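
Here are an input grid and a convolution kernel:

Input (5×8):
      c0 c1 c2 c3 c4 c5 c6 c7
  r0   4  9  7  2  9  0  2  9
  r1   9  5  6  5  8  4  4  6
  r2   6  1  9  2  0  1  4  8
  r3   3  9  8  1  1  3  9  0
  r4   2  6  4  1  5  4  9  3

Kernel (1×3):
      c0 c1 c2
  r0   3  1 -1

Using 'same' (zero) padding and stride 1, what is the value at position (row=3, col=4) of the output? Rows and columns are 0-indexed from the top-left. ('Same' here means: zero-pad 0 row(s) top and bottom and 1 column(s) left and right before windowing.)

1

The receptive field on the zero-padded input at this output position is [1 1 3]. Elementwise product with the kernel and sum: 1·3 + 1·1 + 3·-1.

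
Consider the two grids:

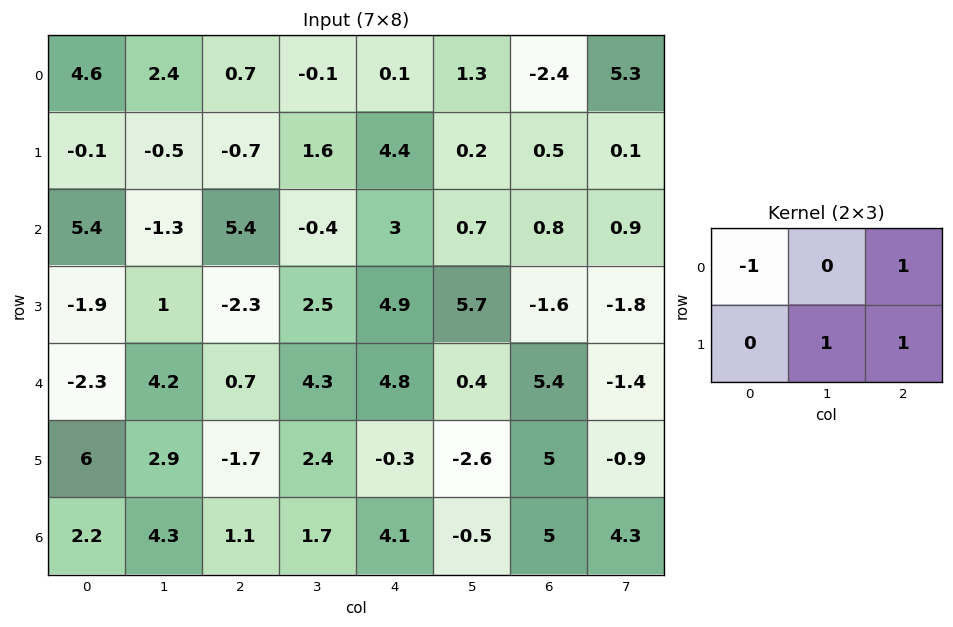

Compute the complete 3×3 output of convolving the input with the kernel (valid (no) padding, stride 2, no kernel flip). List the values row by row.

-5.1 5.4 -1.8
-1.3 5 1.9
4.2 6.2 3

Output[0,0]: The receptive field on the input at this output position is [4.6 2.4 0.7 / -0.1 -0.5 -0.7]. Elementwise product with the kernel and sum: 4.6·-1 + 0.7·1 + -0.5·1 + -0.7·1.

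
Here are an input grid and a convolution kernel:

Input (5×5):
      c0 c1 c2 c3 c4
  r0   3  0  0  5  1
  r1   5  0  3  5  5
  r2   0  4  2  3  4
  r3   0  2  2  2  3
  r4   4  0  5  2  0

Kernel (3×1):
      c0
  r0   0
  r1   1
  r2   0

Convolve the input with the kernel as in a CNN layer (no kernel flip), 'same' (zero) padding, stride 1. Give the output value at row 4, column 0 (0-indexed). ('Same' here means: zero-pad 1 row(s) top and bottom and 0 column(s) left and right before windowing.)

The receptive field on the zero-padded input at this output position is [0 / 4 / 0]. Elementwise product with the kernel and sum: 4·1.

4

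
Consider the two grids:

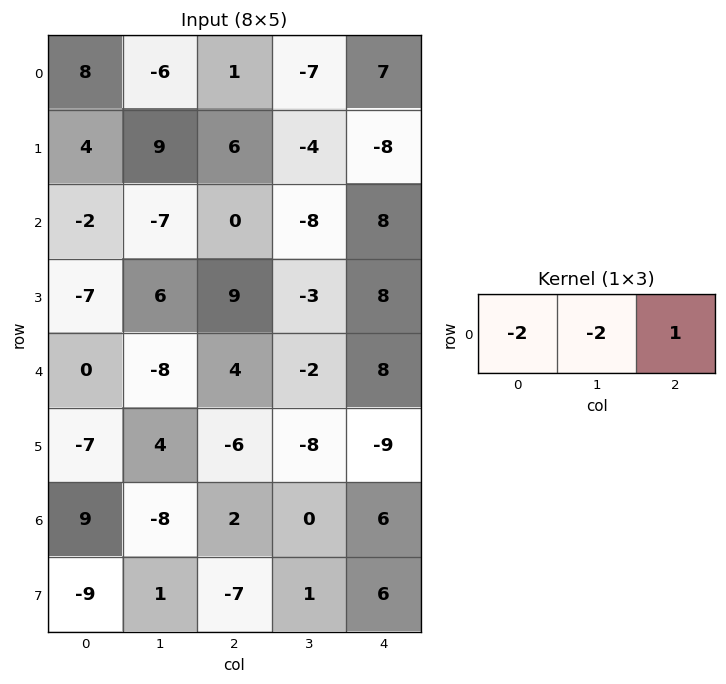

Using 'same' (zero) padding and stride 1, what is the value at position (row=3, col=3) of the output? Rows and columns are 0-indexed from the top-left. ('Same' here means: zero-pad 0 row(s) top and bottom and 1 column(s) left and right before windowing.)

-4

The receptive field on the zero-padded input at this output position is [9 -3 8]. Elementwise product with the kernel and sum: 9·-2 + -3·-2 + 8·1.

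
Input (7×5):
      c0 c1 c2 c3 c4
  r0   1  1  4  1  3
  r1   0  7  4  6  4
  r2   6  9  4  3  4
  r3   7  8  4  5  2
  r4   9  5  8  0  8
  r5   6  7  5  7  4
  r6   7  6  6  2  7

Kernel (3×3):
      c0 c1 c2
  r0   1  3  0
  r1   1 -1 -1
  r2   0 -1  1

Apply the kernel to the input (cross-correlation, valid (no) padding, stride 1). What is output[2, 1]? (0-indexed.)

The receptive field on the input at this output position is [9 4 3 / 8 4 5 / 5 8 0]. Elementwise product with the kernel and sum: 9·1 + 4·3 + 8·1 + 4·-1 + 5·-1 + 8·-1 + 0·1.

12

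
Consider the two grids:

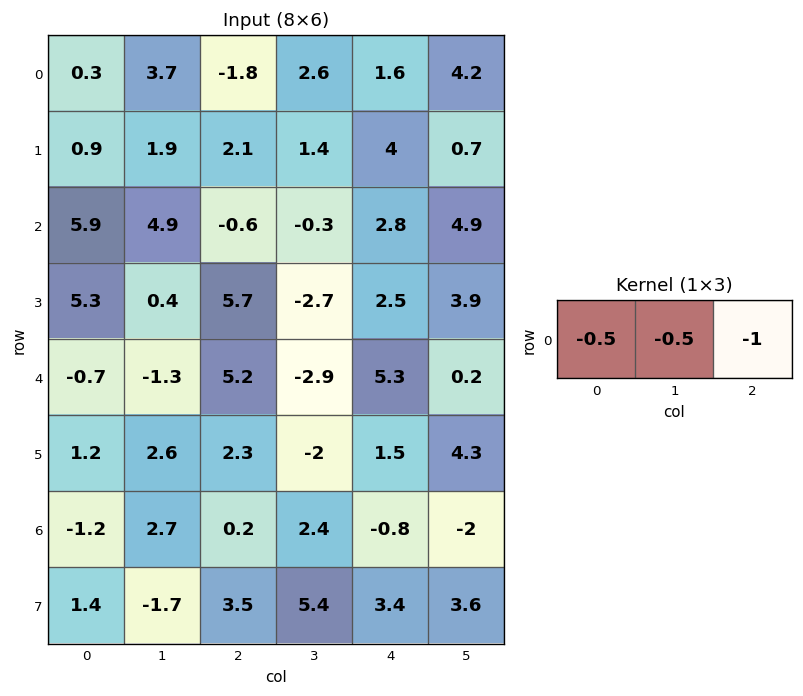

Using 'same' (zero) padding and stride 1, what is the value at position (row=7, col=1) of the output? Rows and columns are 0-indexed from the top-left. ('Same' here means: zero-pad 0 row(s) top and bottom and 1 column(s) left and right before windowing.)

-3.35

The receptive field on the zero-padded input at this output position is [1.4 -1.7 3.5]. Elementwise product with the kernel and sum: 1.4·-0.5 + -1.7·-0.5 + 3.5·-1.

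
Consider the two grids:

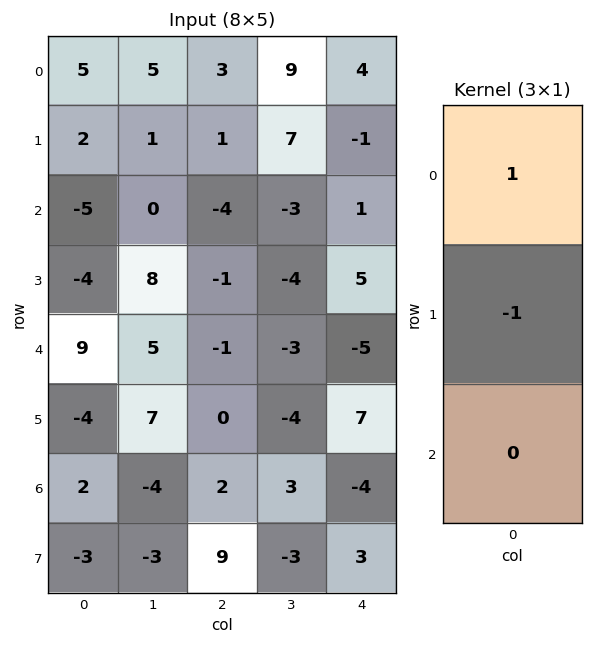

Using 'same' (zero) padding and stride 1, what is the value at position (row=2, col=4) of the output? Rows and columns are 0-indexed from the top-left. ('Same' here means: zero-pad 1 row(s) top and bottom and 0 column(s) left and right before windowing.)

-2

The receptive field on the zero-padded input at this output position is [-1 / 1 / 5]. Elementwise product with the kernel and sum: -1·1 + 1·-1.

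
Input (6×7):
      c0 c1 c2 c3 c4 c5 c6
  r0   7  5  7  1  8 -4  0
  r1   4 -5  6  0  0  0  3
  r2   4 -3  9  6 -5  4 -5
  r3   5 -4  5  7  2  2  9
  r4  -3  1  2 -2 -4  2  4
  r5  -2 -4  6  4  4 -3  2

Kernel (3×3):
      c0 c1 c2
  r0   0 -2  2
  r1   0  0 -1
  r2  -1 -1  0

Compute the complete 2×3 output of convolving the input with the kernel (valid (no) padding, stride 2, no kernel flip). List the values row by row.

-3 -1 6
21 -24 -25

Output[0,0]: The receptive field on the input at this output position is [7 5 7 / 4 -5 6 / 4 -3 9]. Elementwise product with the kernel and sum: 5·-2 + 7·2 + 6·-1 + 4·-1 + -3·-1.
Output[0,1]: The receptive field on the input at this output position is [7 1 8 / 6 0 0 / 9 6 -5]. Elementwise product with the kernel and sum: 1·-2 + 8·2 + 0·-1 + 9·-1 + 6·-1.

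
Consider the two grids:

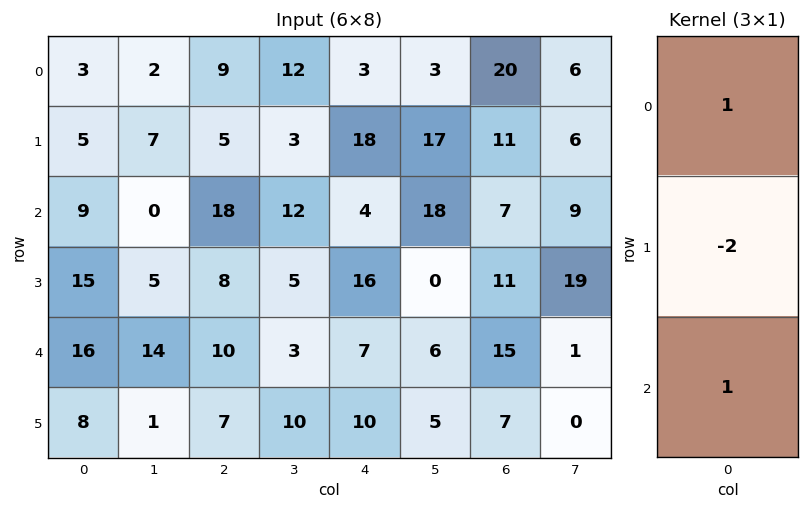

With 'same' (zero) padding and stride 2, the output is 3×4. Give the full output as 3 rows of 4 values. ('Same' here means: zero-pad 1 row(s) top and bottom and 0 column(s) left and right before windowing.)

-1 -13 12 -29
2 -23 26 8
-9 -5 12 -12

Output[0,0]: The receptive field on the zero-padded input at this output position is [0 / 3 / 5]. Elementwise product with the kernel and sum: 0·1 + 3·-2 + 5·1.
Output[0,1]: The receptive field on the zero-padded input at this output position is [0 / 9 / 5]. Elementwise product with the kernel and sum: 0·1 + 9·-2 + 5·1.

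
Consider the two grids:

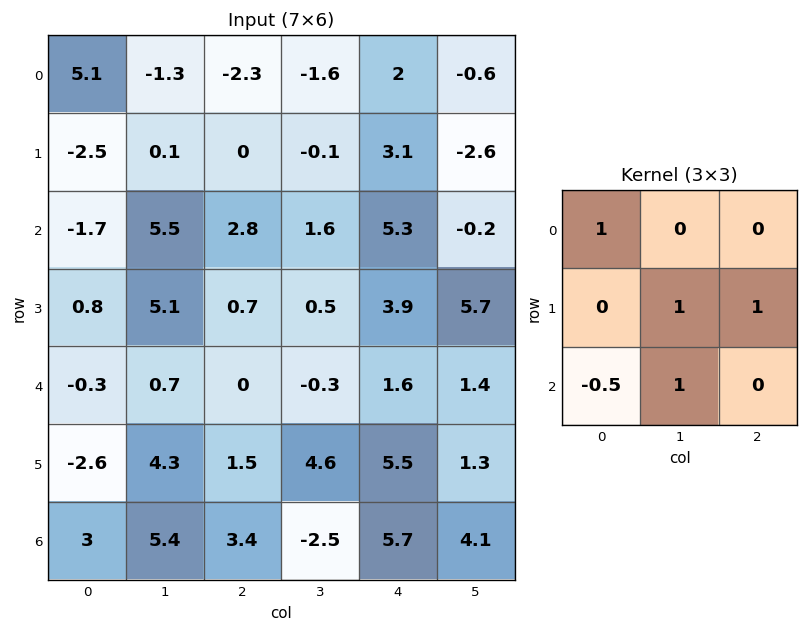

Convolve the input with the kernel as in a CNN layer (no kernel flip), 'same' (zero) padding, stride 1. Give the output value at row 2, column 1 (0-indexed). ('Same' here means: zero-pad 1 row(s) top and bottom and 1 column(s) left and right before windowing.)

The receptive field on the zero-padded input at this output position is [-2.5 0.1 0 / -1.7 5.5 2.8 / 0.8 5.1 0.7]. Elementwise product with the kernel and sum: -2.5·1 + 5.5·1 + 2.8·1 + 0.8·-0.5 + 5.1·1.

10.5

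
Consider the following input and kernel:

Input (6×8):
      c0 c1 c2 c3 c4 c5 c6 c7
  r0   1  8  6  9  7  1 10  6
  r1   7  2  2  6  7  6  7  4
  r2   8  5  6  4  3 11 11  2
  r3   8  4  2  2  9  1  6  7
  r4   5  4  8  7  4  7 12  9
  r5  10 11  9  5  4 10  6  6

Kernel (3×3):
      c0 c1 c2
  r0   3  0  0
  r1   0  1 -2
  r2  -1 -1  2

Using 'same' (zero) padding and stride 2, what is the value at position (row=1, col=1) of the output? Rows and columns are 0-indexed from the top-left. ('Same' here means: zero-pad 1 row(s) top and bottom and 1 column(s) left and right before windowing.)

The receptive field on the zero-padded input at this output position is [2 2 6 / 5 6 4 / 4 2 2]. Elementwise product with the kernel and sum: 2·3 + 6·1 + 4·-2 + 4·-1 + 2·-1 + 2·2.

2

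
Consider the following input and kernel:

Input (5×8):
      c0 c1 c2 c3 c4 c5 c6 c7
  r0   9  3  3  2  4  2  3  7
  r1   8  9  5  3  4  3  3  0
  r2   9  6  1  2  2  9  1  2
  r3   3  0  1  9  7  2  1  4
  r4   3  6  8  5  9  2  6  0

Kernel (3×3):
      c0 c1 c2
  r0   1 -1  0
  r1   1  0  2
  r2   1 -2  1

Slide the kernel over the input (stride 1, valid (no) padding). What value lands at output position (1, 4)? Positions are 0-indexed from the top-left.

The receptive field on the input at this output position is [4 3 3 / 2 9 1 / 7 2 1]. Elementwise product with the kernel and sum: 4·1 + 3·-1 + 2·1 + 1·2 + 7·1 + 2·-2 + 1·1.

9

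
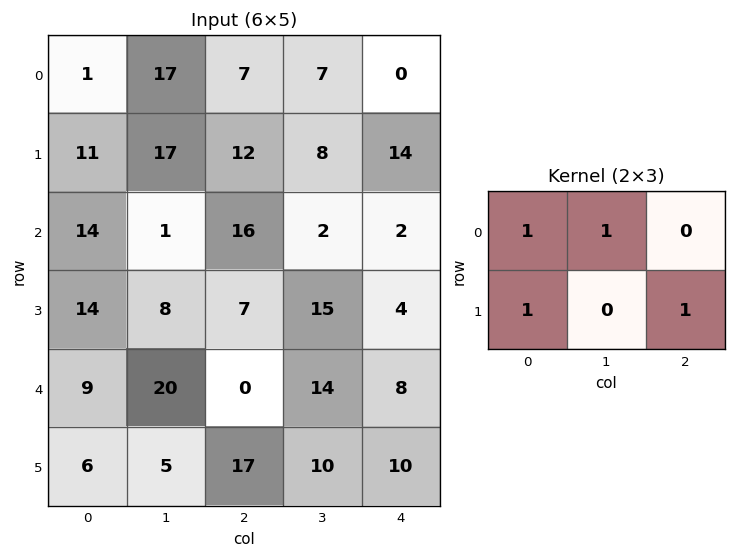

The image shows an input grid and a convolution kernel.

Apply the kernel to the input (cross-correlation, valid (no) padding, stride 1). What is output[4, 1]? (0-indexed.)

The receptive field on the input at this output position is [20 0 14 / 5 17 10]. Elementwise product with the kernel and sum: 20·1 + 0·1 + 5·1 + 10·1.

35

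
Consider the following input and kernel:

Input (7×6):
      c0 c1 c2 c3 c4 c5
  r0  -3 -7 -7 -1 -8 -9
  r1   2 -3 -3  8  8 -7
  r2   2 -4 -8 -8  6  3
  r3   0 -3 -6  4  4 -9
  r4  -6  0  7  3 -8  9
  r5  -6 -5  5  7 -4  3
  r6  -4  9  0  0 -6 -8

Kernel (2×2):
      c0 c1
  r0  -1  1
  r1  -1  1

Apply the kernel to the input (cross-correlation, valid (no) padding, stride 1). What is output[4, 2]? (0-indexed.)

The receptive field on the input at this output position is [7 3 / 5 7]. Elementwise product with the kernel and sum: 7·-1 + 3·1 + 5·-1 + 7·1.

-2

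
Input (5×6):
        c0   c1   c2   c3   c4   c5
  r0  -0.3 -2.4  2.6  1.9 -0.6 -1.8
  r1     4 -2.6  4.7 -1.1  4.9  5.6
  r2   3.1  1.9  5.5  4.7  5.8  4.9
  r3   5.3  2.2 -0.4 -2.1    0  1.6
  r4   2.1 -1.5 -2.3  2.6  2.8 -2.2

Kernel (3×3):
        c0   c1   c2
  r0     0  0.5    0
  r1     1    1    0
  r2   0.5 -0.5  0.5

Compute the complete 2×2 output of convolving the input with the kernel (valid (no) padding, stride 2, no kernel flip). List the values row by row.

Output[0,0]: The receptive field on the input at this output position is [-0.3 -2.4 2.6 / 4 -2.6 4.7 / 3.1 1.9 5.5]. Elementwise product with the kernel and sum: -2.4·0.5 + 4·1 + -2.6·1 + 3.1·0.5 + 1.9·-0.5 + 5.5·0.5.

3.55 7.85
9.1 -1.2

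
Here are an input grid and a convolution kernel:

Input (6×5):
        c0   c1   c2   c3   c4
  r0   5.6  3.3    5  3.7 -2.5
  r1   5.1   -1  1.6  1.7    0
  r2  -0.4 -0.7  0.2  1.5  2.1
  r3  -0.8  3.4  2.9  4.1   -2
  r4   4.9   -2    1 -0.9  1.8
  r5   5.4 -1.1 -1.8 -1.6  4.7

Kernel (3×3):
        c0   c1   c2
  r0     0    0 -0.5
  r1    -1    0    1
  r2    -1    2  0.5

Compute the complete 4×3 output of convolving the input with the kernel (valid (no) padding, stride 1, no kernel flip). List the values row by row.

-6.9 2.7 3.5
8.85 5.8 6.2
-4.8 3.5 -7.85
-13.85 -4.25 2.75

Output[0,0]: The receptive field on the input at this output position is [5.6 3.3 5 / 5.1 -1 1.6 / -0.4 -0.7 0.2]. Elementwise product with the kernel and sum: 5·-0.5 + 5.1·-1 + 1.6·1 + -0.4·-1 + -0.7·2 + 0.2·0.5.
Output[0,1]: The receptive field on the input at this output position is [3.3 5 3.7 / -1 1.6 1.7 / -0.7 0.2 1.5]. Elementwise product with the kernel and sum: 3.7·-0.5 + -1·-1 + 1.7·1 + -0.7·-1 + 0.2·2 + 1.5·0.5.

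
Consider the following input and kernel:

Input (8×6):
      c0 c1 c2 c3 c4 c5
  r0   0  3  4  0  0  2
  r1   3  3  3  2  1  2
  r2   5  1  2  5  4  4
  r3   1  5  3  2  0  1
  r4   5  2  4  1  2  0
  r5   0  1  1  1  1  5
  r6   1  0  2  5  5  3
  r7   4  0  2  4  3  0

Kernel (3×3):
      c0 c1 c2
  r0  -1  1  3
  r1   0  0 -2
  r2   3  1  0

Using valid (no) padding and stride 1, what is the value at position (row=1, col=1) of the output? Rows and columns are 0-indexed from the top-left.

The receptive field on the input at this output position is [3 3 2 / 1 2 5 / 5 3 2]. Elementwise product with the kernel and sum: 3·-1 + 3·1 + 2·3 + 5·-2 + 5·3 + 3·1.

14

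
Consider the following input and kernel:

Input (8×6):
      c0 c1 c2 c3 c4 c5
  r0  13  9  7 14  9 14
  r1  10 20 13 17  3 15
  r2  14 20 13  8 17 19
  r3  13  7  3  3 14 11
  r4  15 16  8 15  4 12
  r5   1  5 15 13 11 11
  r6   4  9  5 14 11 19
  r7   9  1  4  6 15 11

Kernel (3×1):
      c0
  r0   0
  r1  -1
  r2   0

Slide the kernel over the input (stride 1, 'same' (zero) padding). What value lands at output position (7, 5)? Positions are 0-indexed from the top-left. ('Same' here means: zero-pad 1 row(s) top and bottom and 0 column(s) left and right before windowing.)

-11

The receptive field on the zero-padded input at this output position is [19 / 11 / 0]. Elementwise product with the kernel and sum: 11·-1.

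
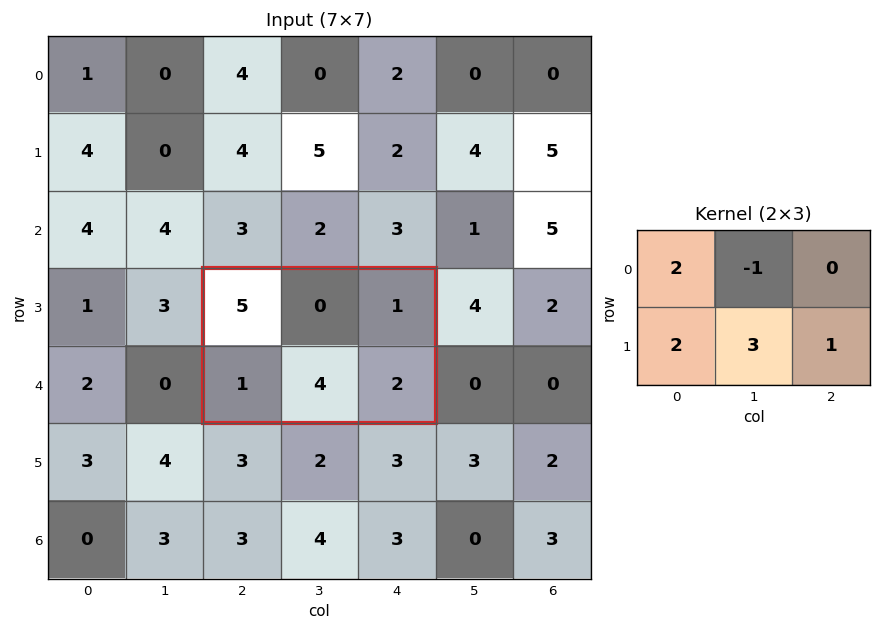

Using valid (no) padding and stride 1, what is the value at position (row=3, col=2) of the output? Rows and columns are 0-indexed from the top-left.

The receptive field on the input at this output position is [5 0 1 / 1 4 2]. Elementwise product with the kernel and sum: 5·2 + 0·-1 + 1·2 + 4·3 + 2·1.

26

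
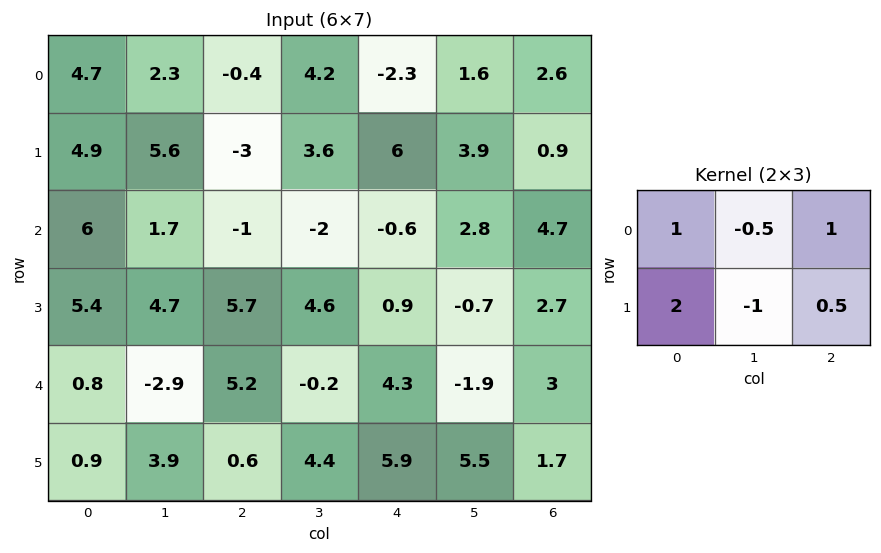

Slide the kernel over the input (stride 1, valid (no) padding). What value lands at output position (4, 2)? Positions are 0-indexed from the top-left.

The receptive field on the input at this output position is [5.2 -0.2 4.3 / 0.6 4.4 5.9]. Elementwise product with the kernel and sum: 5.2·1 + -0.2·-0.5 + 4.3·1 + 0.6·2 + 4.4·-1 + 5.9·0.5.

9.35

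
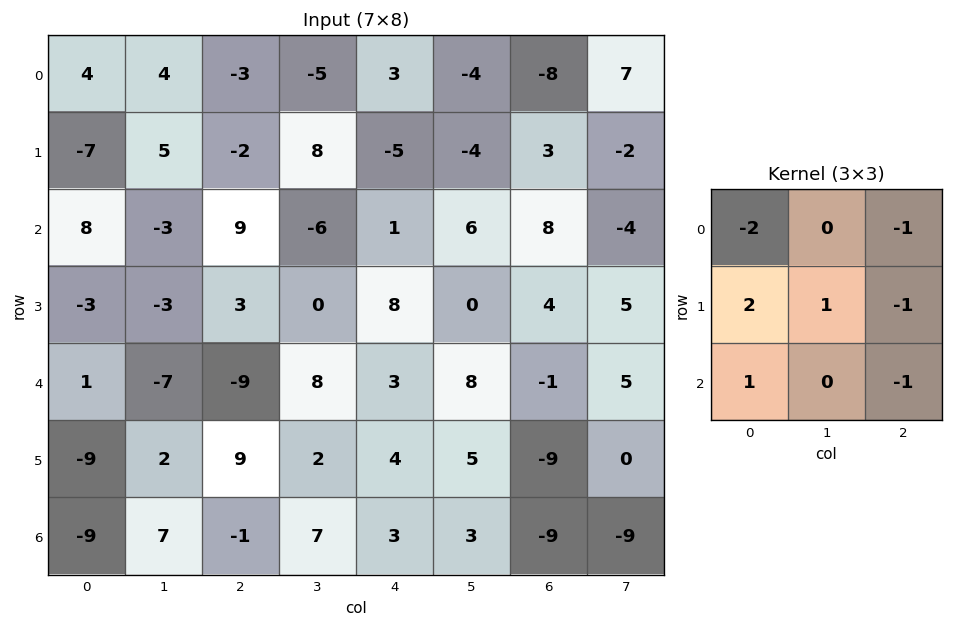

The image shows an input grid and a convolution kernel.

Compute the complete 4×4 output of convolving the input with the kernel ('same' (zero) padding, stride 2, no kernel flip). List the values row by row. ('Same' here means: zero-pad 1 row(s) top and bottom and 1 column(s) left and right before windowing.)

Output[0,0]: The receptive field on the zero-padded input at this output position is [0 0 0 / 0 4 4 / 0 -7 5]. Elementwise product with the kernel and sum: 0·-2 + 0·-1 + 0·2 + 4·1 + 4·-1 + 0·1 + 5·-1.
Output[0,1]: The receptive field on the zero-padded input at this output position is [0 0 0 / 4 -3 -5 / 5 -2 8]. Elementwise product with the kernel and sum: 0·-2 + 0·-1 + 4·2 + -3·1 + -5·-1 + 5·1 + 8·-1.

-5 7 9 -25
9 -12 -29 29
9 -25 8 10
-18 0 5 -4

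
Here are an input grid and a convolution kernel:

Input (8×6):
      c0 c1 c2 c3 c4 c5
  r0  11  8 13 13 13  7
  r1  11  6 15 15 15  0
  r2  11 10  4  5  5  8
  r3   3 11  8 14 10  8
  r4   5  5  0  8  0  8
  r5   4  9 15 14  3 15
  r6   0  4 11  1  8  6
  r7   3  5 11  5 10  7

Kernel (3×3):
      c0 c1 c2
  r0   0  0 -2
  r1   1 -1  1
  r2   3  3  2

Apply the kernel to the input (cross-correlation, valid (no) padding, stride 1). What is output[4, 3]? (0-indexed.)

49

The receptive field on the input at this output position is [8 0 8 / 14 3 15 / 1 8 6]. Elementwise product with the kernel and sum: 8·-2 + 14·1 + 3·-1 + 15·1 + 1·3 + 8·3 + 6·2.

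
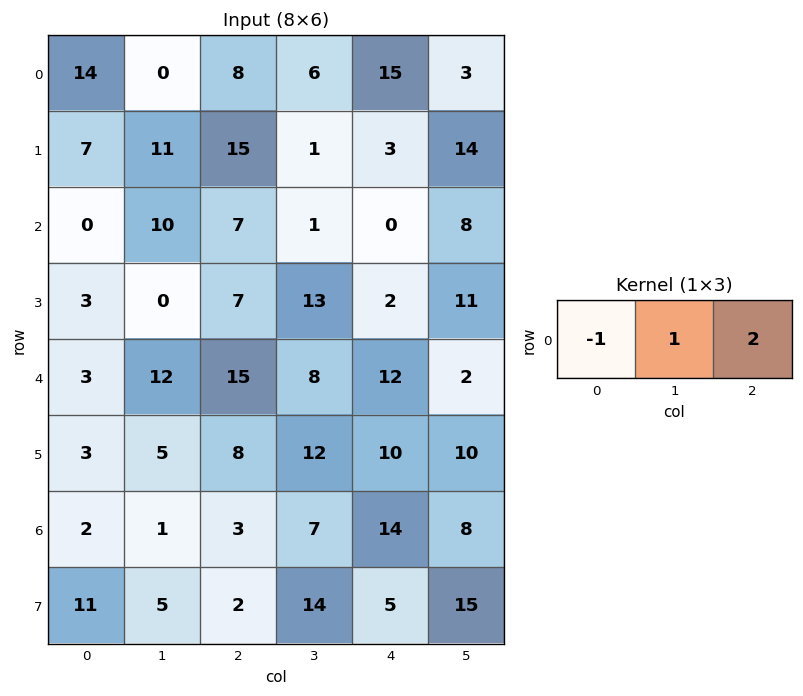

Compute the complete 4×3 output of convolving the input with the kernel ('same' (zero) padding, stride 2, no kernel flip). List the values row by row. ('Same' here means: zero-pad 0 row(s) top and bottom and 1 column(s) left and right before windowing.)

Output[0,0]: The receptive field on the zero-padded input at this output position is [0 14 0]. Elementwise product with the kernel and sum: 0·-1 + 14·1 + 0·2.
Output[0,1]: The receptive field on the zero-padded input at this output position is [0 8 6]. Elementwise product with the kernel and sum: 0·-1 + 8·1 + 6·2.

14 20 15
20 -1 15
27 19 8
4 16 23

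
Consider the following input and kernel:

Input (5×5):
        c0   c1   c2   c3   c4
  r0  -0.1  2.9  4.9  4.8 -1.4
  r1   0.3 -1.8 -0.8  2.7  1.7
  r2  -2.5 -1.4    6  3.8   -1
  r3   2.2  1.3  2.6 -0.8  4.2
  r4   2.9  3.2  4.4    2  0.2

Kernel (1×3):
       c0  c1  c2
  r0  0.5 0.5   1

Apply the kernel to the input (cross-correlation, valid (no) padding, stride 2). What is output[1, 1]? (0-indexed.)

3.9

The receptive field on the input at this output position is [6 3.8 -1]. Elementwise product with the kernel and sum: 6·0.5 + 3.8·0.5 + -1·1.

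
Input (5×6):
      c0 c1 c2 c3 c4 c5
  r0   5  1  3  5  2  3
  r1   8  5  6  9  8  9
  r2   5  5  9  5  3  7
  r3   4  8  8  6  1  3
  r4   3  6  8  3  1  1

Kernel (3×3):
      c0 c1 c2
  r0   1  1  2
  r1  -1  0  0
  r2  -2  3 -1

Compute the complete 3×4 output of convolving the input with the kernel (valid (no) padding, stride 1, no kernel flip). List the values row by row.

Output[0,0]: The receptive field on the input at this output position is [5 1 3 / 8 5 6 / 5 5 9]. Elementwise product with the kernel and sum: 5·1 + 1·1 + 3·2 + 8·-1 + 5·-2 + 5·3 + 9·-1.

0 21 0 -4
28 26 23 18
28 25 4 12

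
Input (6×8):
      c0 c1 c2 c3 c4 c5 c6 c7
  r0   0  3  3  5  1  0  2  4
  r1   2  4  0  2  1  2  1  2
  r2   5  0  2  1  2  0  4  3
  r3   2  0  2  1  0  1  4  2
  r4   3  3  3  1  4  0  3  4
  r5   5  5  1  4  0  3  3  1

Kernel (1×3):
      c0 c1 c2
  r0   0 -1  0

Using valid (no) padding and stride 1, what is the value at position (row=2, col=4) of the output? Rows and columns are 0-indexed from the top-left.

0

The receptive field on the input at this output position is [2 0 4]. Elementwise product with the kernel and sum: 0·-1.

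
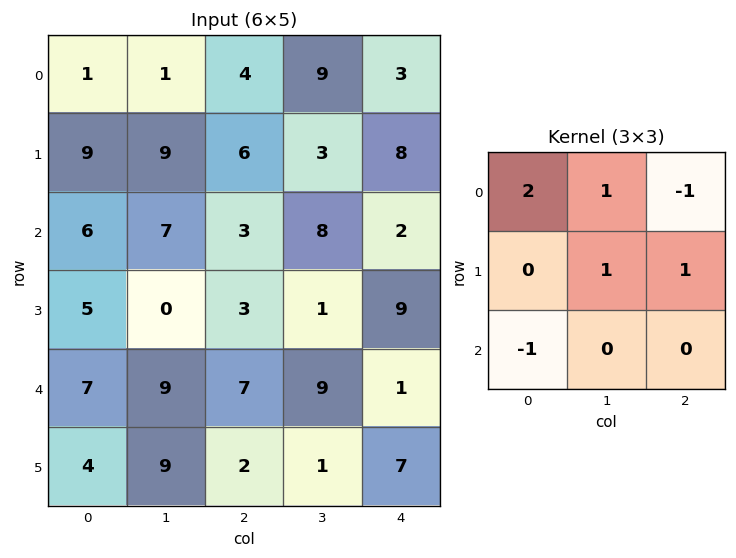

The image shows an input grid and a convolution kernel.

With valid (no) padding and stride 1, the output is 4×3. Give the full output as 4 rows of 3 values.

Output[0,0]: The receptive field on the input at this output position is [1 1 4 / 9 9 6 / 6 7 3]. Elementwise product with the kernel and sum: 1·2 + 1·1 + 4·-1 + 9·1 + 6·1 + 6·-1.

8 -1 22
26 32 14
12 4 15
19 9 6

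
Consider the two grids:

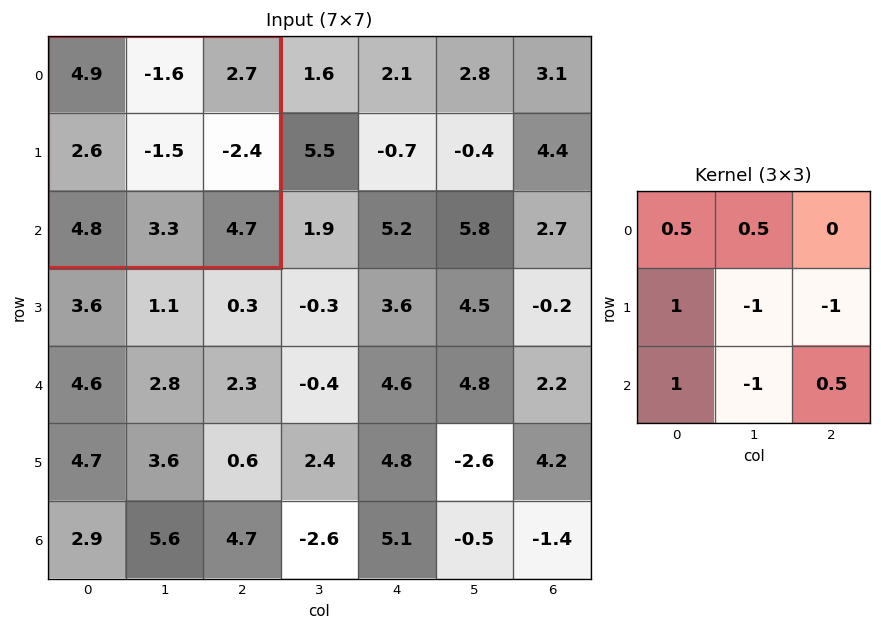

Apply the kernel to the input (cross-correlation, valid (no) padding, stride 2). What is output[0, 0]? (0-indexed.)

12

The receptive field on the input at this output position is [4.9 -1.6 2.7 / 2.6 -1.5 -2.4 / 4.8 3.3 4.7]. Elementwise product with the kernel and sum: 4.9·0.5 + -1.6·0.5 + 2.6·1 + -1.5·-1 + -2.4·-1 + 4.8·1 + 3.3·-1 + 4.7·0.5.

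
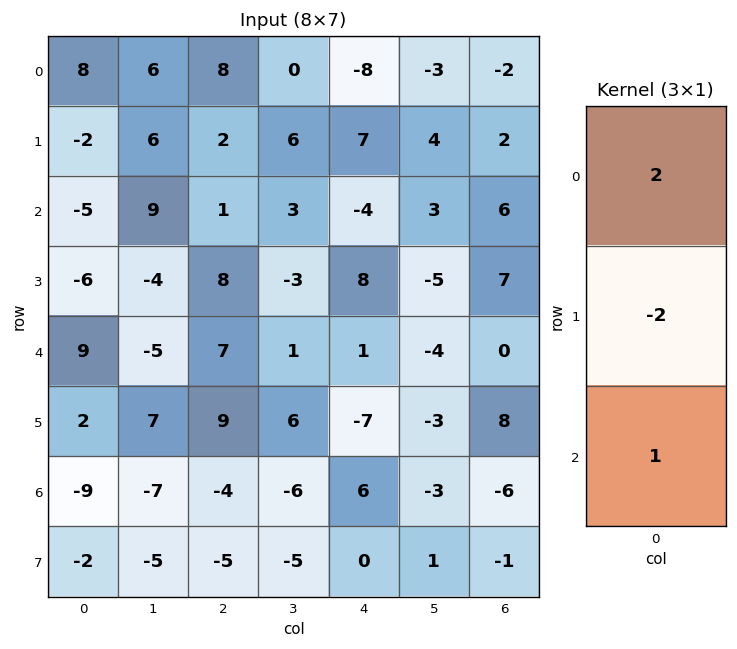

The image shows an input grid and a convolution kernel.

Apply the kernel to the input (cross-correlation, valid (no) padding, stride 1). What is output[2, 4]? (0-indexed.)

The receptive field on the input at this output position is [-4 / 8 / 1]. Elementwise product with the kernel and sum: -4·2 + 8·-2 + 1·1.

-23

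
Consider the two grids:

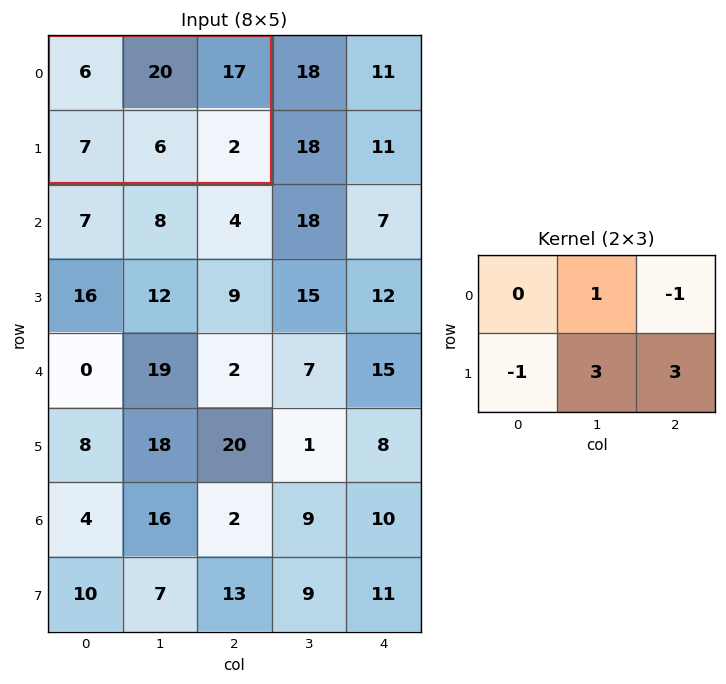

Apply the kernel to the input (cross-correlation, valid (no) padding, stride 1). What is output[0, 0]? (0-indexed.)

20

The receptive field on the input at this output position is [6 20 17 / 7 6 2]. Elementwise product with the kernel and sum: 20·1 + 17·-1 + 7·-1 + 6·3 + 2·3.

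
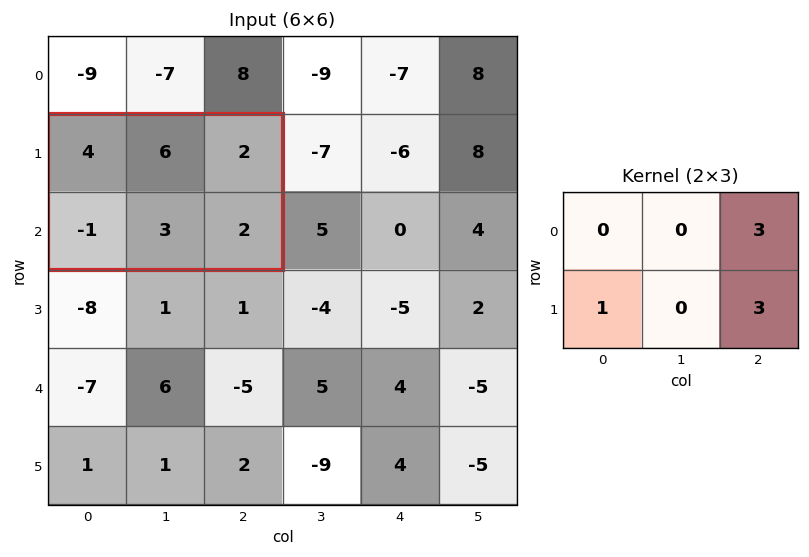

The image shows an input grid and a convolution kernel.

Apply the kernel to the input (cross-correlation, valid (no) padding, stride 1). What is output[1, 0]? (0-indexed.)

The receptive field on the input at this output position is [4 6 2 / -1 3 2]. Elementwise product with the kernel and sum: 2·3 + -1·1 + 2·3.

11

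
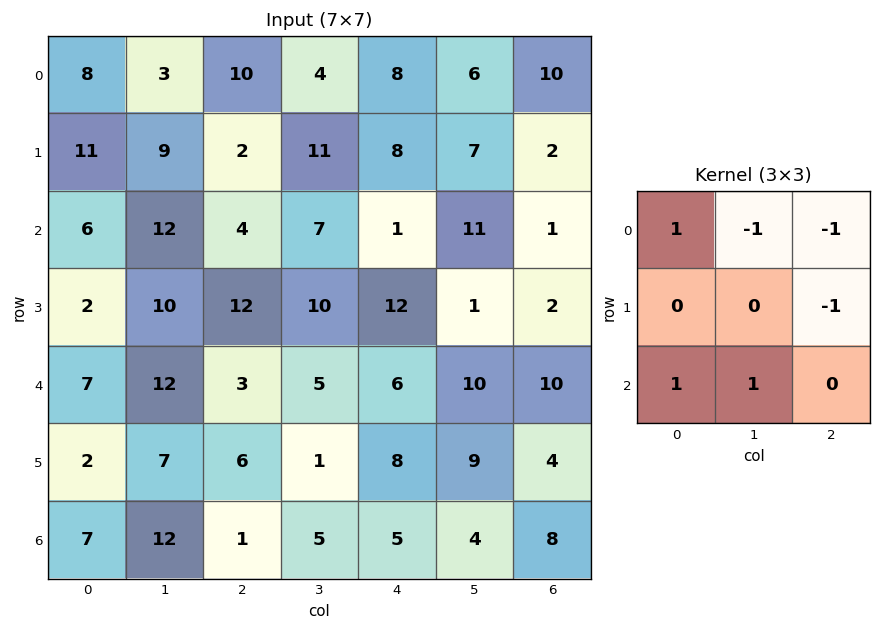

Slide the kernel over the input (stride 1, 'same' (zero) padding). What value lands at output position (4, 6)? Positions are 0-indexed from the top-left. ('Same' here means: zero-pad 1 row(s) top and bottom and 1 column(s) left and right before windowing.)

12

The receptive field on the zero-padded input at this output position is [1 2 0 / 10 10 0 / 9 4 0]. Elementwise product with the kernel and sum: 1·1 + 2·-1 + 0·-1 + 0·-1 + 9·1 + 4·1.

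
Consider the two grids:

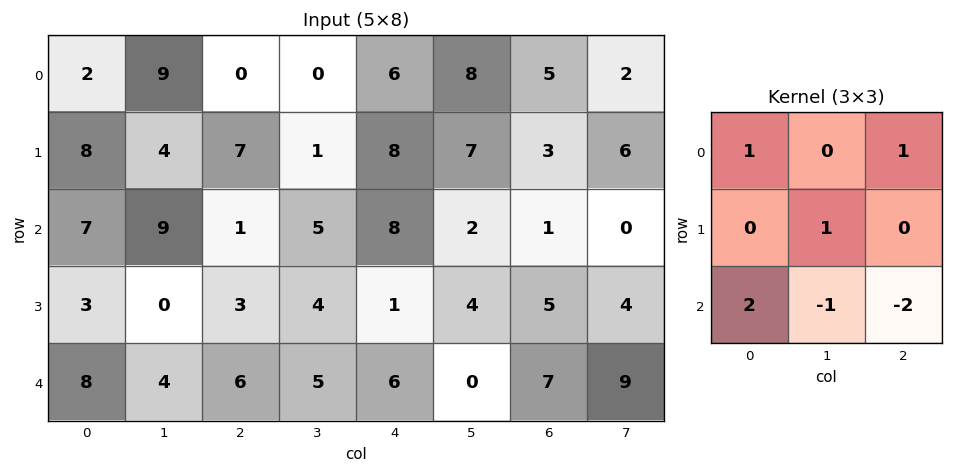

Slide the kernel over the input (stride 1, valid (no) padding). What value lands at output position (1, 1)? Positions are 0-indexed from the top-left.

The receptive field on the input at this output position is [4 7 1 / 9 1 5 / 0 3 4]. Elementwise product with the kernel and sum: 4·1 + 1·1 + 1·1 + 0·2 + 3·-1 + 4·-2.

-5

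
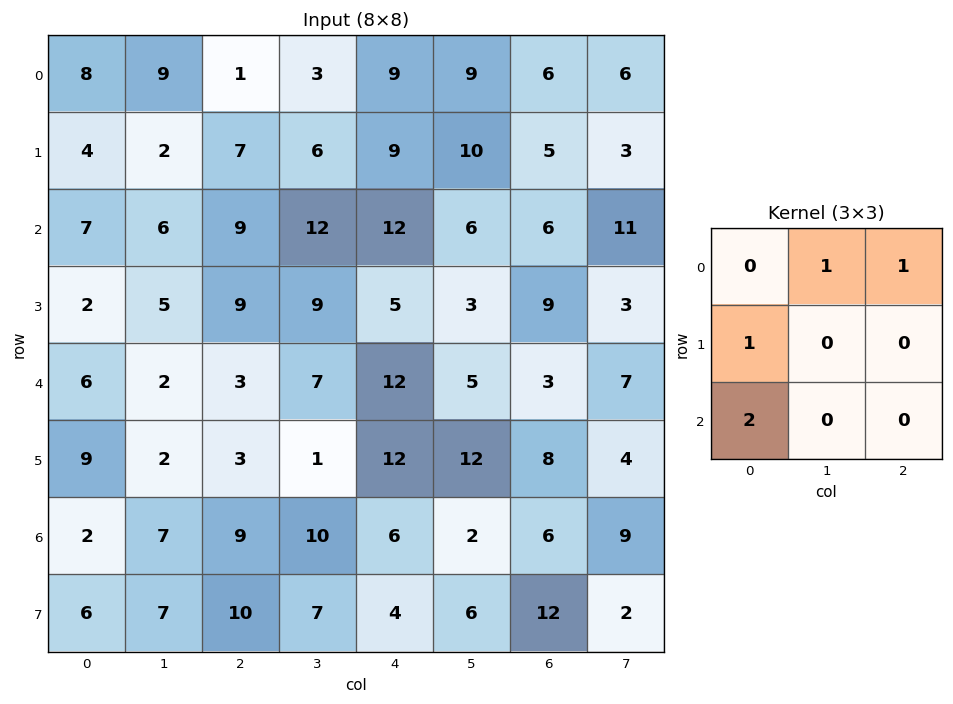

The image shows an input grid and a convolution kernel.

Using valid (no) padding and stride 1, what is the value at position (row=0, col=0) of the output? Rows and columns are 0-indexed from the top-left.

28

The receptive field on the input at this output position is [8 9 1 / 4 2 7 / 7 6 9]. Elementwise product with the kernel and sum: 9·1 + 1·1 + 4·1 + 7·2.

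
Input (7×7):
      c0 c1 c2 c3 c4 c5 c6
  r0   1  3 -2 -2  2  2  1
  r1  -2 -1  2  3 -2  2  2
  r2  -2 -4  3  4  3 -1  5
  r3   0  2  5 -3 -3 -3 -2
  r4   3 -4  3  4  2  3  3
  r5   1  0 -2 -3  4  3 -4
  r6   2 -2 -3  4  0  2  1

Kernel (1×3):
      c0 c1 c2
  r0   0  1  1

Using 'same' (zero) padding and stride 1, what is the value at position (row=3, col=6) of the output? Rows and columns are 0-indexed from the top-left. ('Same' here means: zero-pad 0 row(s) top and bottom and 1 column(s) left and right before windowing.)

-2

The receptive field on the zero-padded input at this output position is [-3 -2 0]. Elementwise product with the kernel and sum: -2·1 + 0·1.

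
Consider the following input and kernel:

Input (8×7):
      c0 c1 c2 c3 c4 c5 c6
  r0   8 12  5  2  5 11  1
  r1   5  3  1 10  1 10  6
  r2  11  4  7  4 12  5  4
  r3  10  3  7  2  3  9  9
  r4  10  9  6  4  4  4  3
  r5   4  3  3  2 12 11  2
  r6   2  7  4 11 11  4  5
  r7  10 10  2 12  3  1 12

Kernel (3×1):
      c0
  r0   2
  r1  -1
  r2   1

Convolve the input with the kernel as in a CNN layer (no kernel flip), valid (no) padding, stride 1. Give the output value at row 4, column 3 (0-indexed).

17

The receptive field on the input at this output position is [4 / 2 / 11]. Elementwise product with the kernel and sum: 4·2 + 2·-1 + 11·1.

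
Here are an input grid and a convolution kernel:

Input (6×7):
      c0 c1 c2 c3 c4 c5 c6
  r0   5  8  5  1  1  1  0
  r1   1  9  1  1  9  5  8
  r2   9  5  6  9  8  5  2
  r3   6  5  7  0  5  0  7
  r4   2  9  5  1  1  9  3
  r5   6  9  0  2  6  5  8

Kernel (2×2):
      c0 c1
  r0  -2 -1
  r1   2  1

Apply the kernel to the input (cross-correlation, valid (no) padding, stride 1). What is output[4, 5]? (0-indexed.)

-3

The receptive field on the input at this output position is [9 3 / 5 8]. Elementwise product with the kernel and sum: 9·-2 + 3·-1 + 5·2 + 8·1.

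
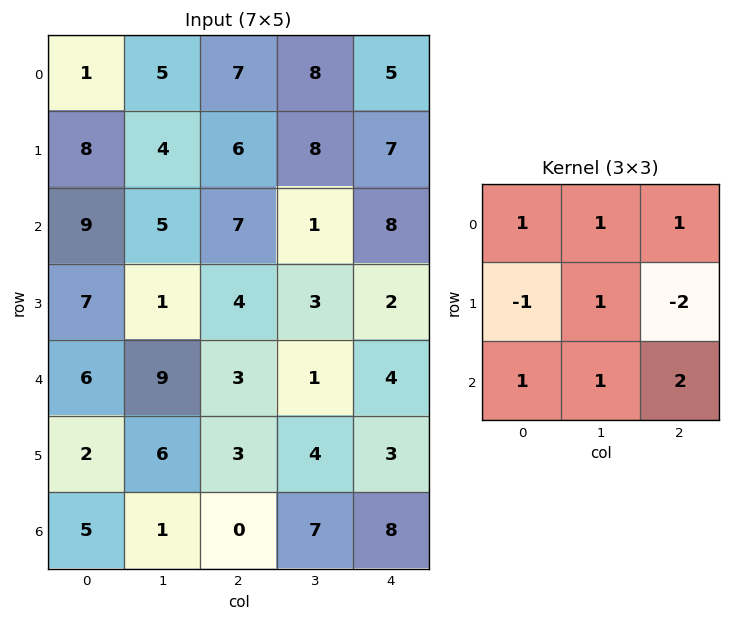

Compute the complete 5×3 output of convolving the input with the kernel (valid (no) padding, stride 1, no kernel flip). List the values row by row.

Output[0,0]: The receptive field on the input at this output position is [1 5 7 / 8 4 6 / 9 5 7]. Elementwise product with the kernel and sum: 1·1 + 5·1 + 7·1 + 8·-1 + 4·1 + 6·-2 + 9·1 + 5·1 + 7·2.
Output[0,1]: The receptive field on the input at this output position is [5 7 8 / 4 6 8 / 5 7 1]. Elementwise product with the kernel and sum: 5·1 + 7·1 + 8·1 + 4·-1 + 6·1 + 8·-2 + 5·1 + 7·1 + 1·2.

25 20 32
16 29 10
28 24 23
23 17 12
22 17 26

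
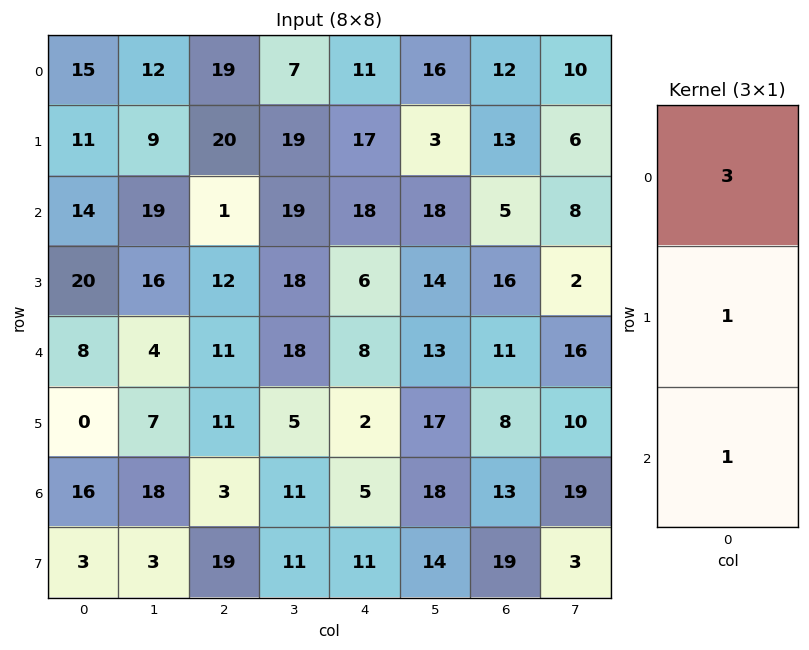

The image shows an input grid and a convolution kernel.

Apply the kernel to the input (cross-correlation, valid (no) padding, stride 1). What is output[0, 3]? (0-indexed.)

The receptive field on the input at this output position is [7 / 19 / 19]. Elementwise product with the kernel and sum: 7·3 + 19·1 + 19·1.

59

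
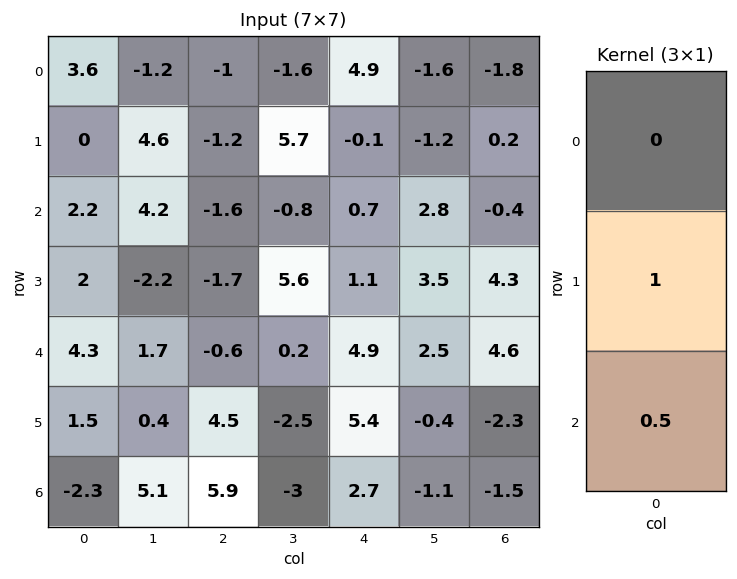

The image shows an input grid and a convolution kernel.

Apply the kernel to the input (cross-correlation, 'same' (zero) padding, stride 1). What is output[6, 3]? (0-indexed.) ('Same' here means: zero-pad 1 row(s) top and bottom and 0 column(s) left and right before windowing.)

-3

The receptive field on the zero-padded input at this output position is [-2.5 / -3 / 0]. Elementwise product with the kernel and sum: -3·1 + 0·0.5.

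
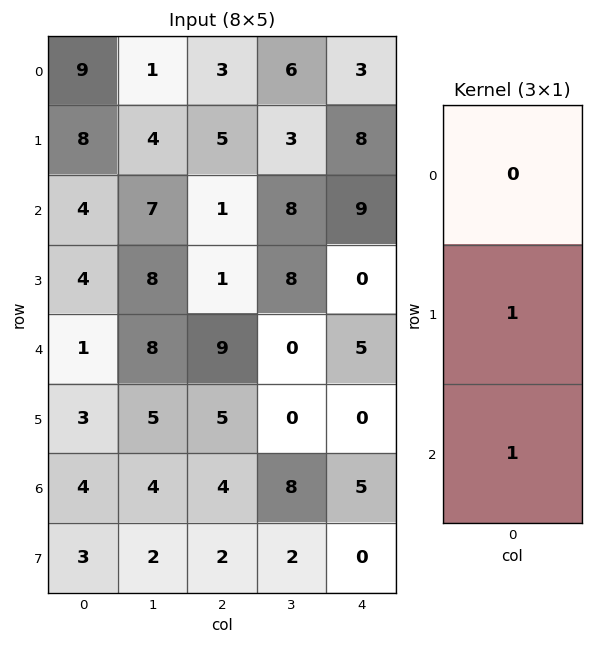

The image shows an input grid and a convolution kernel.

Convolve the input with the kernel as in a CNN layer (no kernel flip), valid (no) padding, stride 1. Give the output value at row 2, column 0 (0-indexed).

The receptive field on the input at this output position is [4 / 4 / 1]. Elementwise product with the kernel and sum: 4·1 + 1·1.

5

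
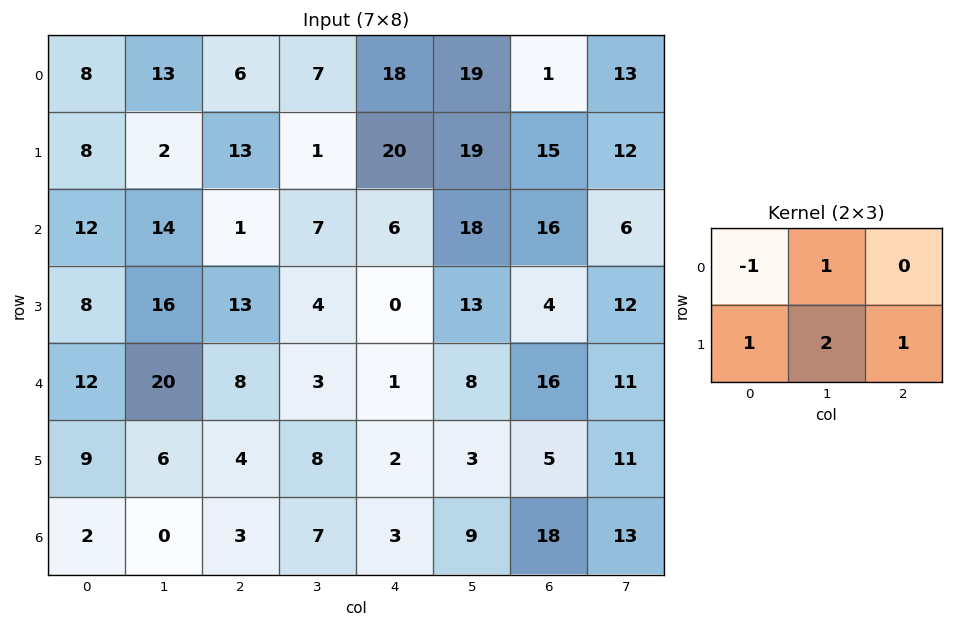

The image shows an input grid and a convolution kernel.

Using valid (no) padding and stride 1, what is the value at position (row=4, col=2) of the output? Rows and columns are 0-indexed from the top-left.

17

The receptive field on the input at this output position is [8 3 1 / 4 8 2]. Elementwise product with the kernel and sum: 8·-1 + 3·1 + 4·1 + 8·2 + 2·1.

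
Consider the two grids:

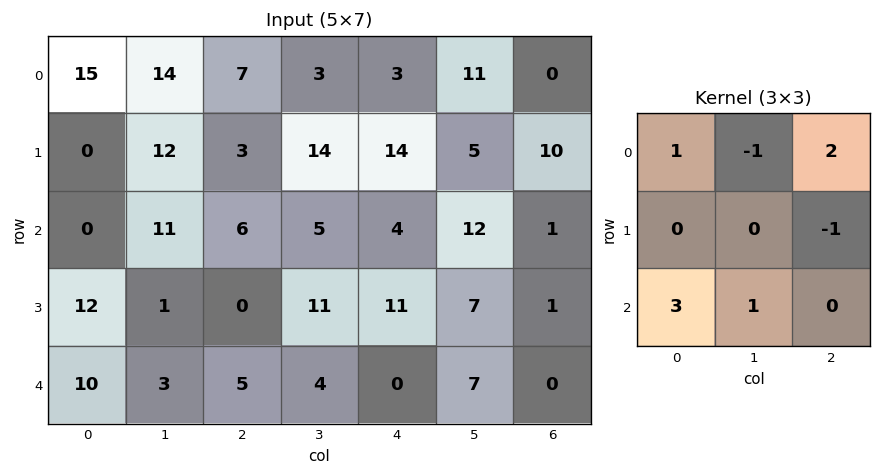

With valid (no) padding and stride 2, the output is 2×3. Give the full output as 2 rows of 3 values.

Output[0,0]: The receptive field on the input at this output position is [15 14 7 / 0 12 3 / 0 11 6]. Elementwise product with the kernel and sum: 15·1 + 14·-1 + 7·2 + 3·-1 + 0·3 + 11·1.

23 19 6
34 17 0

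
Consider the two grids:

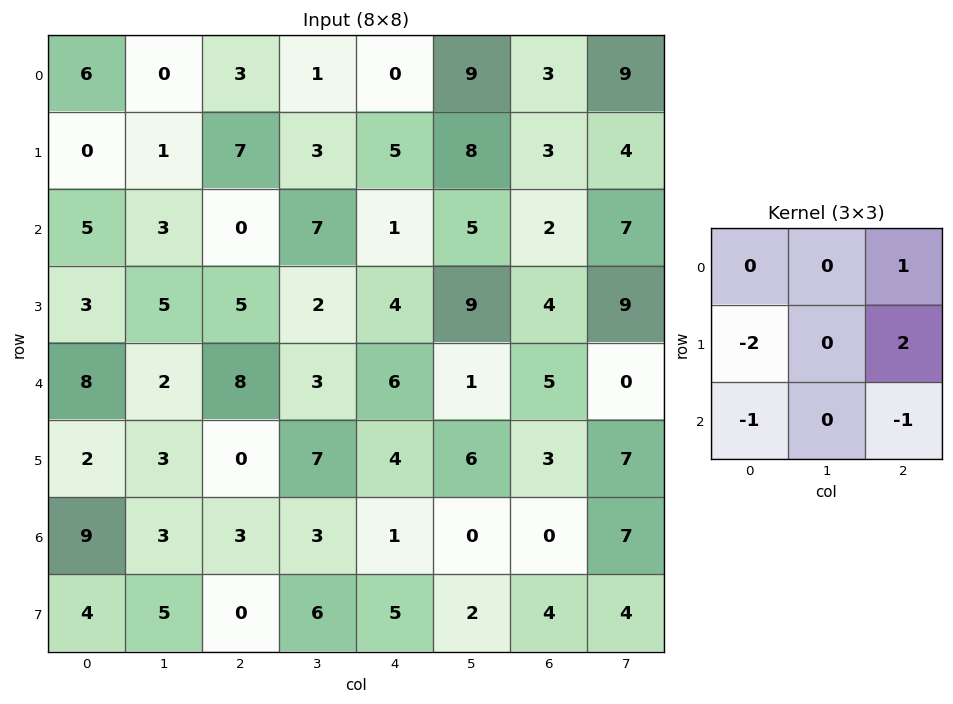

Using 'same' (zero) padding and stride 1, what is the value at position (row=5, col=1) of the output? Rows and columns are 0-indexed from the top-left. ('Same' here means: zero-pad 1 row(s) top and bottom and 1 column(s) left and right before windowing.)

-8

The receptive field on the zero-padded input at this output position is [8 2 8 / 2 3 0 / 9 3 3]. Elementwise product with the kernel and sum: 8·1 + 2·-2 + 0·2 + 9·-1 + 3·-1.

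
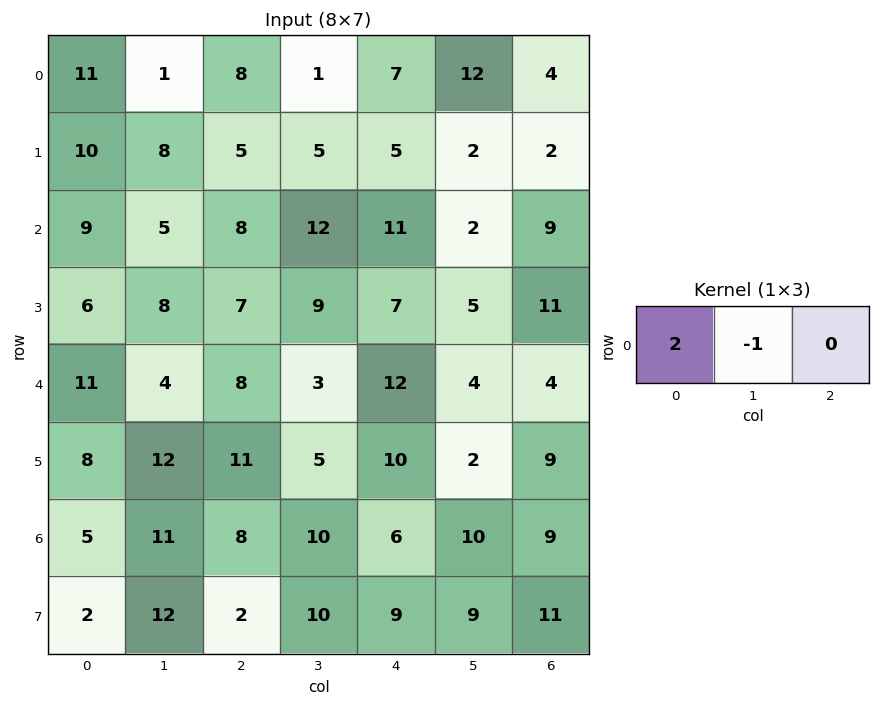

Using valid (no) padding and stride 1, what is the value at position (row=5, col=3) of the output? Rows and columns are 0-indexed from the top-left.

The receptive field on the input at this output position is [5 10 2]. Elementwise product with the kernel and sum: 5·2 + 10·-1.

0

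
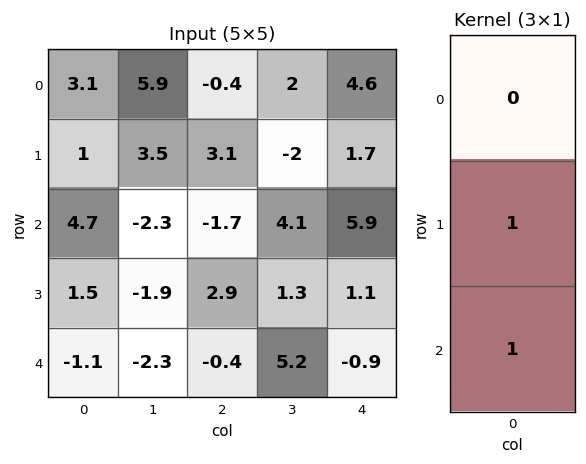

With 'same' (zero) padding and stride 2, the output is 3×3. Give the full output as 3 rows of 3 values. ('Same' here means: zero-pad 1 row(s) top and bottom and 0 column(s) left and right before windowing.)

Output[0,0]: The receptive field on the zero-padded input at this output position is [0 / 3.1 / 1]. Elementwise product with the kernel and sum: 3.1·1 + 1·1.
Output[0,1]: The receptive field on the zero-padded input at this output position is [0 / -0.4 / 3.1]. Elementwise product with the kernel and sum: -0.4·1 + 3.1·1.

4.1 2.7 6.3
6.2 1.2 7
-1.1 -0.4 -0.9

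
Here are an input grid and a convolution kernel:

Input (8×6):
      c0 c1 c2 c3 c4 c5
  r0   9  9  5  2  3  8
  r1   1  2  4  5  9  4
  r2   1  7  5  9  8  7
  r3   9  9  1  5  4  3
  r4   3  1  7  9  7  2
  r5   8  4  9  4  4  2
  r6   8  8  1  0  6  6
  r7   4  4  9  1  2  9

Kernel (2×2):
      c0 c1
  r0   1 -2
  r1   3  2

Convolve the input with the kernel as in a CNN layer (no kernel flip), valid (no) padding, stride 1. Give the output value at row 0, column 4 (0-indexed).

22

The receptive field on the input at this output position is [3 8 / 9 4]. Elementwise product with the kernel and sum: 3·1 + 8·-2 + 9·3 + 4·2.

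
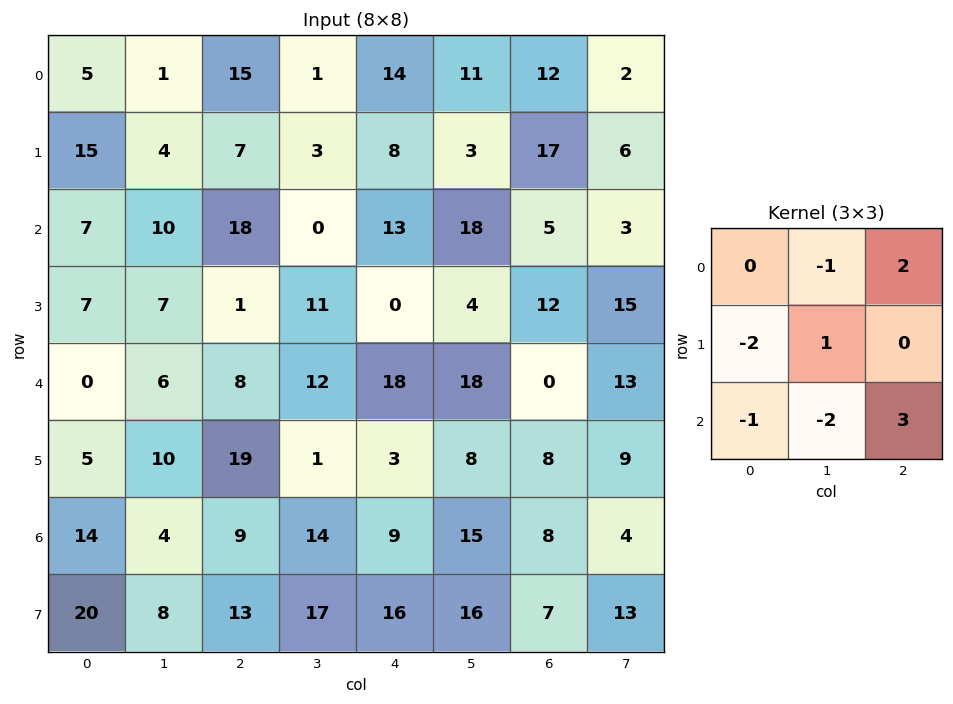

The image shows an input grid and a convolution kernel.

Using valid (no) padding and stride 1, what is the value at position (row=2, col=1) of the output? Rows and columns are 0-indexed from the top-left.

The receptive field on the input at this output position is [10 18 0 / 7 1 11 / 6 8 12]. Elementwise product with the kernel and sum: 18·-1 + 0·2 + 7·-2 + 1·1 + 6·-1 + 8·-2 + 12·3.

-17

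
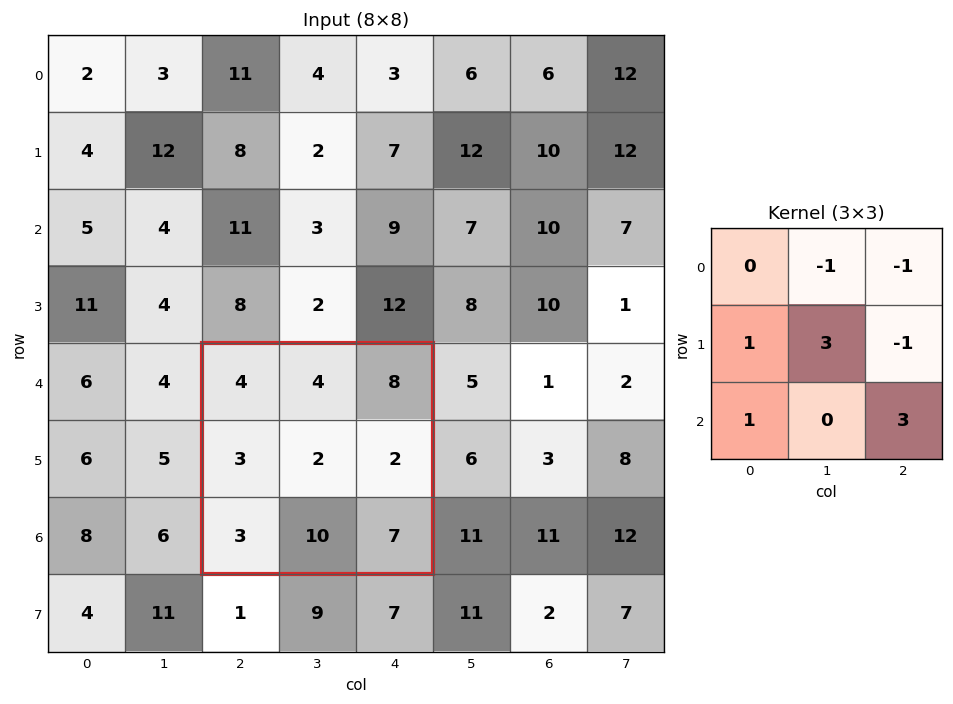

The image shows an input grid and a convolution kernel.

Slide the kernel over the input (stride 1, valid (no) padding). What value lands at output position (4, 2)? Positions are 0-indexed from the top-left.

The receptive field on the input at this output position is [4 4 8 / 3 2 2 / 3 10 7]. Elementwise product with the kernel and sum: 4·-1 + 8·-1 + 3·1 + 2·3 + 2·-1 + 3·1 + 7·3.

19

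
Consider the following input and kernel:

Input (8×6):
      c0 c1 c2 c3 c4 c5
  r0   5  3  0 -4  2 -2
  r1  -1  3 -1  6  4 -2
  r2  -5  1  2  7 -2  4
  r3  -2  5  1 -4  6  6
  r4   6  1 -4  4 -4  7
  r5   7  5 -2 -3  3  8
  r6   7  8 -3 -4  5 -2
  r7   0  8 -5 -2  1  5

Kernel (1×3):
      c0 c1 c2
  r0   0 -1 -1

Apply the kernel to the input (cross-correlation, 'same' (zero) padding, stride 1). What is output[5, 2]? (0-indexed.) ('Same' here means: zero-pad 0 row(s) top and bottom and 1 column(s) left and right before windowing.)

5

The receptive field on the zero-padded input at this output position is [5 -2 -3]. Elementwise product with the kernel and sum: -2·-1 + -3·-1.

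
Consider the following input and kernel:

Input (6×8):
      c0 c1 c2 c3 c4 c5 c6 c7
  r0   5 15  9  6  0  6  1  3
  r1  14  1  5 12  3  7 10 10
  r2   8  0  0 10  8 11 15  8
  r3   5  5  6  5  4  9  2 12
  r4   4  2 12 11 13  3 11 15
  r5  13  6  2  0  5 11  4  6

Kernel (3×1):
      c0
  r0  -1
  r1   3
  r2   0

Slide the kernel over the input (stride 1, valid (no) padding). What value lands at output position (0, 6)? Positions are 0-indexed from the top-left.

29

The receptive field on the input at this output position is [1 / 10 / 15]. Elementwise product with the kernel and sum: 1·-1 + 10·3.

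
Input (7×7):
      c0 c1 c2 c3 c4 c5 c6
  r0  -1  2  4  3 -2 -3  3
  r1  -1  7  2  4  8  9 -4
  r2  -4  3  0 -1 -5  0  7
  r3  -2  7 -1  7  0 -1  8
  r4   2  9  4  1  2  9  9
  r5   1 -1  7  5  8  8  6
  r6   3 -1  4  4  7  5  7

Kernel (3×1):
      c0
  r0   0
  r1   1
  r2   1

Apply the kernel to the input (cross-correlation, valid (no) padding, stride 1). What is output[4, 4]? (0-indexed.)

15

The receptive field on the input at this output position is [2 / 8 / 7]. Elementwise product with the kernel and sum: 8·1 + 7·1.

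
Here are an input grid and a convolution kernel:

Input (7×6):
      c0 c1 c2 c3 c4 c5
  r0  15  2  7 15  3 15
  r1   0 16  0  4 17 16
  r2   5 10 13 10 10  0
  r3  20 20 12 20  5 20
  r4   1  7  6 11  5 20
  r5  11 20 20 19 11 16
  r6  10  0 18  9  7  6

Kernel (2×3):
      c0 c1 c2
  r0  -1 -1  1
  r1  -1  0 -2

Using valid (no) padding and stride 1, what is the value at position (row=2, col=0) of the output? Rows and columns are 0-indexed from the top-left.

-46

The receptive field on the input at this output position is [5 10 13 / 20 20 12]. Elementwise product with the kernel and sum: 5·-1 + 10·-1 + 13·1 + 20·-1 + 12·-2.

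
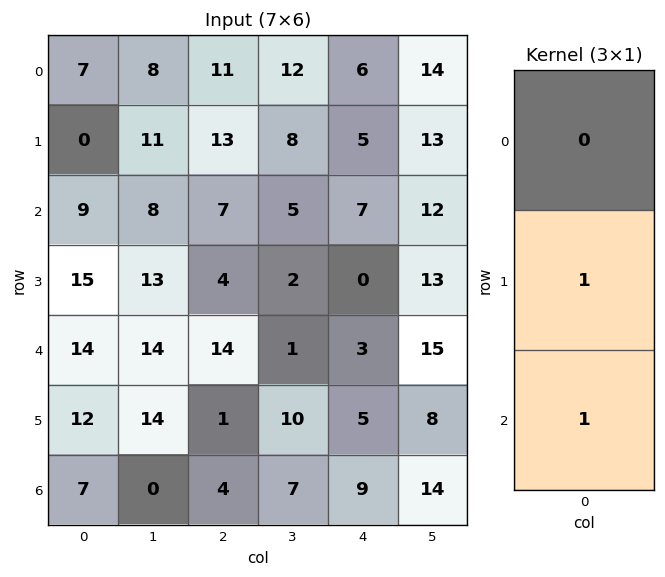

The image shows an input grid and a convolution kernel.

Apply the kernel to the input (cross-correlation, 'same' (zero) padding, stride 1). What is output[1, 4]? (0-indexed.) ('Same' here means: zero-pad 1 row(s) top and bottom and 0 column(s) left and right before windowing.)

The receptive field on the zero-padded input at this output position is [6 / 5 / 7]. Elementwise product with the kernel and sum: 5·1 + 7·1.

12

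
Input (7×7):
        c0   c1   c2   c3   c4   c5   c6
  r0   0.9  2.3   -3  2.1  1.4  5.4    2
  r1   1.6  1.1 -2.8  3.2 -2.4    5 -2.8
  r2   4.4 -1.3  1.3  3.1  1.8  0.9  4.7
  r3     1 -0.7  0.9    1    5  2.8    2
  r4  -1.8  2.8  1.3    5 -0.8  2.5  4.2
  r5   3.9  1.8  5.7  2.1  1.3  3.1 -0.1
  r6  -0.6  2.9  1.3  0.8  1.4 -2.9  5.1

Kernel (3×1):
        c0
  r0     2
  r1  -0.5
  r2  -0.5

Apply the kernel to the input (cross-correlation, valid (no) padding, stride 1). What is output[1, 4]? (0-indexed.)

-8.2

The receptive field on the input at this output position is [-2.4 / 1.8 / 5]. Elementwise product with the kernel and sum: -2.4·2 + 1.8·-0.5 + 5·-0.5.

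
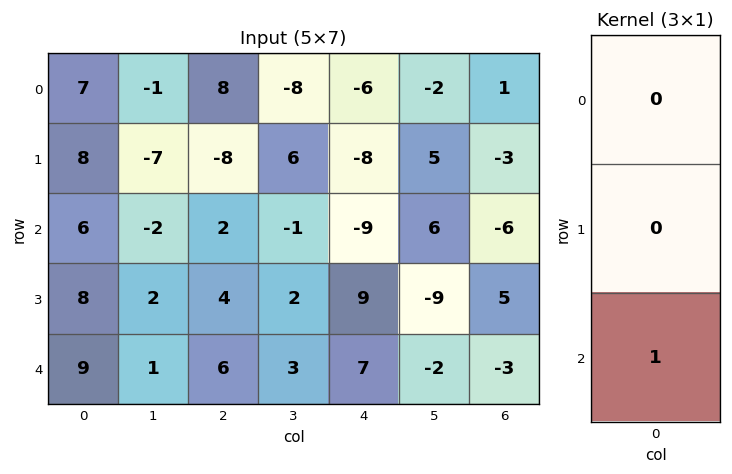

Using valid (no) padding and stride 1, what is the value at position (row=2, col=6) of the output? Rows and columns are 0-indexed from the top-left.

-3

The receptive field on the input at this output position is [-6 / 5 / -3]. Elementwise product with the kernel and sum: -3·1.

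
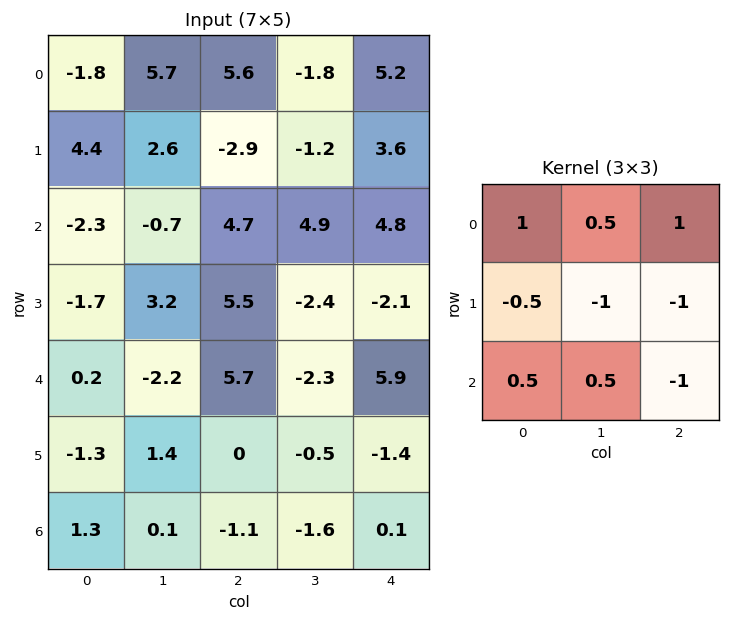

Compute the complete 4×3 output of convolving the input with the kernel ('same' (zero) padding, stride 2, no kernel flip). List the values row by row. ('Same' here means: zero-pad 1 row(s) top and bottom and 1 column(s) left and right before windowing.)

-4.3 -5.6 -3.1
3.75 -2.55 -8.9
2.3 2.45 -9.15
-0.65 3.55 -0.5

Output[0,0]: The receptive field on the zero-padded input at this output position is [0 0 0 / 0 -1.8 5.7 / 0 4.4 2.6]. Elementwise product with the kernel and sum: 0·1 + 0·0.5 + 0·1 + 0·-0.5 + -1.8·-1 + 5.7·-1 + 0·0.5 + 4.4·0.5 + 2.6·-1.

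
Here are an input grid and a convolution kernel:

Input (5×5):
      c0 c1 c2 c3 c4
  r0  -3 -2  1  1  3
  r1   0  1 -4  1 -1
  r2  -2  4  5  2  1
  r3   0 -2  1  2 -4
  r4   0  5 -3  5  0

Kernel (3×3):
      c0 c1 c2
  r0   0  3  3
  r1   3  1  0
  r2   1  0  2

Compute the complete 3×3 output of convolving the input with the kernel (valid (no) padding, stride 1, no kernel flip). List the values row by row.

6 13 8
-9 10 10
19 31 11

Output[0,0]: The receptive field on the input at this output position is [-3 -2 1 / 0 1 -4 / -2 4 5]. Elementwise product with the kernel and sum: -2·3 + 1·3 + 0·3 + 1·1 + -2·1 + 5·2.
Output[0,1]: The receptive field on the input at this output position is [-2 1 1 / 1 -4 1 / 4 5 2]. Elementwise product with the kernel and sum: 1·3 + 1·3 + 1·3 + -4·1 + 4·1 + 2·2.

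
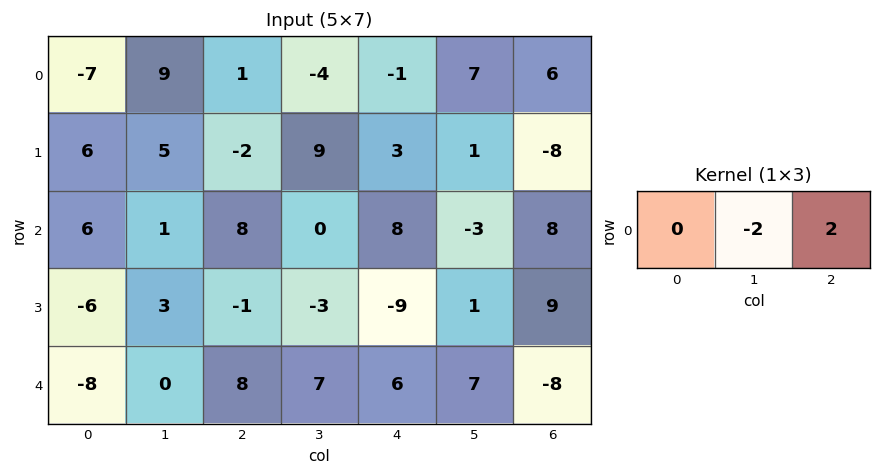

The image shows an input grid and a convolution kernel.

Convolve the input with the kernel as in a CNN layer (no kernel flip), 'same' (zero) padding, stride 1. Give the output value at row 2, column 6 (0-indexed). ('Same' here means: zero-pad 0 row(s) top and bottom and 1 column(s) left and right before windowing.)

-16

The receptive field on the zero-padded input at this output position is [-3 8 0]. Elementwise product with the kernel and sum: 8·-2 + 0·2.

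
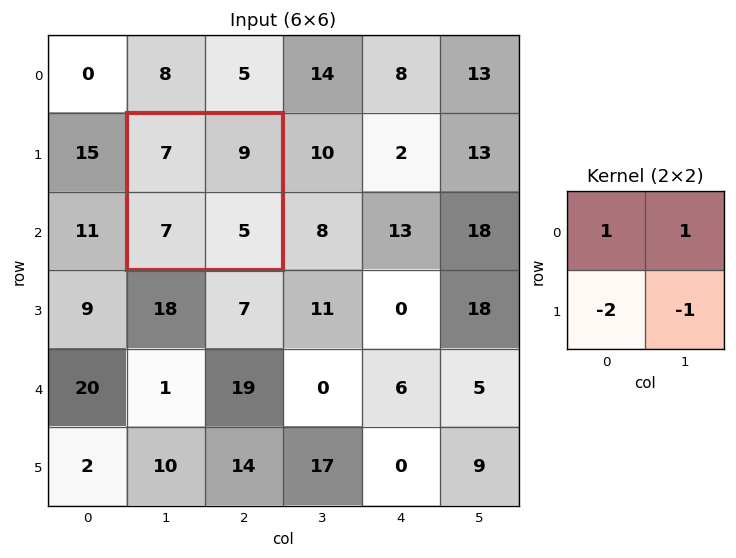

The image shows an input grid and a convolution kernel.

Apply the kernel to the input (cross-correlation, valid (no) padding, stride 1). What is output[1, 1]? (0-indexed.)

The receptive field on the input at this output position is [7 9 / 7 5]. Elementwise product with the kernel and sum: 7·1 + 9·1 + 7·-2 + 5·-1.

-3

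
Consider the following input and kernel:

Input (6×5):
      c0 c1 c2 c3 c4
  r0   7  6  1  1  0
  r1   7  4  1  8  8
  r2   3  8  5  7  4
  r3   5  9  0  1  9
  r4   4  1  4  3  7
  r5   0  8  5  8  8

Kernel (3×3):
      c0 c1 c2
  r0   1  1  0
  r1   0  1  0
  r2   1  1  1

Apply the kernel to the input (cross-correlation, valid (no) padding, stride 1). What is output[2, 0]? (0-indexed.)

The receptive field on the input at this output position is [3 8 5 / 5 9 0 / 4 1 4]. Elementwise product with the kernel and sum: 3·1 + 8·1 + 9·1 + 4·1 + 1·1 + 4·1.

29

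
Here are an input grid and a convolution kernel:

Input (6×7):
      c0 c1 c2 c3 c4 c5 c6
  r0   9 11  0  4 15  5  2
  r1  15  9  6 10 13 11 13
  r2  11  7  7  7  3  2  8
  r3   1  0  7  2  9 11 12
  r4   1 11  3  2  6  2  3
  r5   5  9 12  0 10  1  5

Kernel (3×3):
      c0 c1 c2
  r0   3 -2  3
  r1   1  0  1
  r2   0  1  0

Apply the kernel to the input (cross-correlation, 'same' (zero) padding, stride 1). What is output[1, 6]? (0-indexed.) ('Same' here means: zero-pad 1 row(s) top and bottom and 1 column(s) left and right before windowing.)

30

The receptive field on the zero-padded input at this output position is [5 2 0 / 11 13 0 / 2 8 0]. Elementwise product with the kernel and sum: 5·3 + 2·-2 + 0·3 + 11·1 + 0·1 + 8·1.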